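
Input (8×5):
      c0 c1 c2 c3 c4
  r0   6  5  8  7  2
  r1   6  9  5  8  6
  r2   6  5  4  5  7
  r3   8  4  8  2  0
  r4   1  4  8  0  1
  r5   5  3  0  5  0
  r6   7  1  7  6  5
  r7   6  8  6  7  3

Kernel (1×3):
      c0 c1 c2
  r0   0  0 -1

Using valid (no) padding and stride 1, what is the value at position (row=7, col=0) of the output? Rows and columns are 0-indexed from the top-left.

The receptive field on the input at this output position is [6 8 6]. Elementwise product with the kernel and sum: 6·-1.

-6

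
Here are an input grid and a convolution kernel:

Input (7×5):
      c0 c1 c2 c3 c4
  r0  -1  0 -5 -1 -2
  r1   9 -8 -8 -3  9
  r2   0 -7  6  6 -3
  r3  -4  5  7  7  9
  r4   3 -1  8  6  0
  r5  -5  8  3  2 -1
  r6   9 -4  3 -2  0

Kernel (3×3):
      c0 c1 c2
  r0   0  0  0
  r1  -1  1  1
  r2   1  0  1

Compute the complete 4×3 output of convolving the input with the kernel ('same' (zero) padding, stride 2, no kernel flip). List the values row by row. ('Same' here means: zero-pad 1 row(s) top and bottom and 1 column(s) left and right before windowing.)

-9 -17 -4
-2 31 -2
10 25 -4
5 5 2

Output[0,0]: The receptive field on the zero-padded input at this output position is [0 0 0 / 0 -1 0 / 0 9 -8]. Elementwise product with the kernel and sum: 0·-1 + -1·1 + 0·1 + 0·1 + -8·1.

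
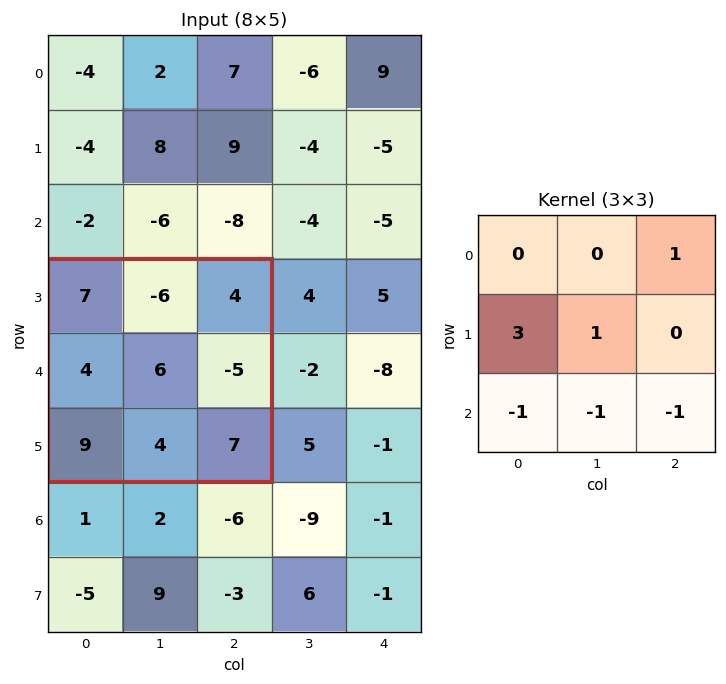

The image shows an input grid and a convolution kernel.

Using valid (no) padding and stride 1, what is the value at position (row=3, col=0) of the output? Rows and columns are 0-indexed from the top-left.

The receptive field on the input at this output position is [7 -6 4 / 4 6 -5 / 9 4 7]. Elementwise product with the kernel and sum: 4·1 + 4·3 + 6·1 + 9·-1 + 4·-1 + 7·-1.

2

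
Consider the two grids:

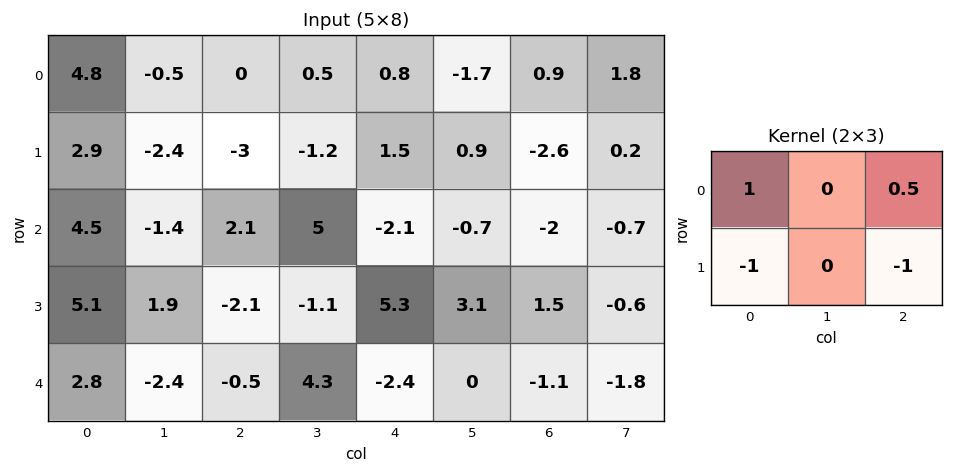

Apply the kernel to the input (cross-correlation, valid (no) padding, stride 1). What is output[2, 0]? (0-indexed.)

The receptive field on the input at this output position is [4.5 -1.4 2.1 / 5.1 1.9 -2.1]. Elementwise product with the kernel and sum: 4.5·1 + 2.1·0.5 + 5.1·-1 + -2.1·-1.

2.55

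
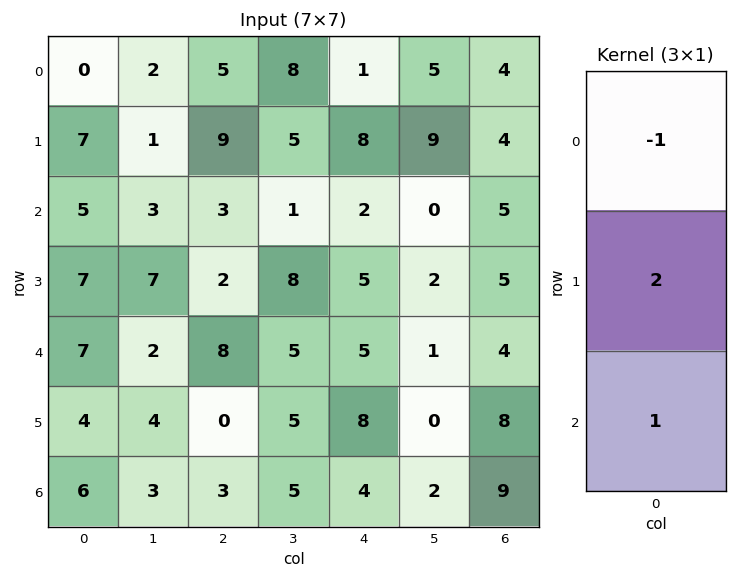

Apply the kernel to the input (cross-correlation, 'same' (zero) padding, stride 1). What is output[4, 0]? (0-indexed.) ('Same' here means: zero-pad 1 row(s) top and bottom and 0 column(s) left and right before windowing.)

11

The receptive field on the zero-padded input at this output position is [7 / 7 / 4]. Elementwise product with the kernel and sum: 7·-1 + 7·2 + 4·1.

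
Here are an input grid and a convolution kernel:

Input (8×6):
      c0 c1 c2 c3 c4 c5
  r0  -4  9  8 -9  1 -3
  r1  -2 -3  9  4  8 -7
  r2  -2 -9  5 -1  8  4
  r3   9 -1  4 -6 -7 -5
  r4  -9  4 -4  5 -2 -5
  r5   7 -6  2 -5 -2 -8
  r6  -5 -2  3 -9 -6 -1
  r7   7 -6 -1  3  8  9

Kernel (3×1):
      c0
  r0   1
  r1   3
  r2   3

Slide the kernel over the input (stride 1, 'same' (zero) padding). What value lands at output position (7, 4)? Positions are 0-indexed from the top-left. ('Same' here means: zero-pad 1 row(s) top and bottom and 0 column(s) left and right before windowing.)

18

The receptive field on the zero-padded input at this output position is [-6 / 8 / 0]. Elementwise product with the kernel and sum: -6·1 + 8·3 + 0·3.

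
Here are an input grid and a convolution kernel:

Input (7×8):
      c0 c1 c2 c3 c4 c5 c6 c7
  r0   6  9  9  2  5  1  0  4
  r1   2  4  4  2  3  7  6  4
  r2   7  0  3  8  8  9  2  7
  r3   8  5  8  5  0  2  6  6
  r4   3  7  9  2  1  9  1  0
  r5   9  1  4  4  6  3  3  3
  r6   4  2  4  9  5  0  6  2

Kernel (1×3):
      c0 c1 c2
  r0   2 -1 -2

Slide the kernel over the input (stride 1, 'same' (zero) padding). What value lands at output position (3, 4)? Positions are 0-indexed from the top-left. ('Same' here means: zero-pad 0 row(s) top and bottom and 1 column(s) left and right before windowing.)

The receptive field on the zero-padded input at this output position is [5 0 2]. Elementwise product with the kernel and sum: 5·2 + 0·-1 + 2·-2.

6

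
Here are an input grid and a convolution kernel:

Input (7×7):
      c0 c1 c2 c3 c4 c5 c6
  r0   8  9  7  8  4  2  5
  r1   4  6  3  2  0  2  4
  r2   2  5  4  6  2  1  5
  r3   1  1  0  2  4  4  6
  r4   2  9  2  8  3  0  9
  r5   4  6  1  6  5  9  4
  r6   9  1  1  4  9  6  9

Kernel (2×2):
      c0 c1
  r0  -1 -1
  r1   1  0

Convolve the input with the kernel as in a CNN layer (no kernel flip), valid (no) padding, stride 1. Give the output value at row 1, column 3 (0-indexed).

The receptive field on the input at this output position is [2 0 / 6 2]. Elementwise product with the kernel and sum: 2·-1 + 0·-1 + 6·1.

4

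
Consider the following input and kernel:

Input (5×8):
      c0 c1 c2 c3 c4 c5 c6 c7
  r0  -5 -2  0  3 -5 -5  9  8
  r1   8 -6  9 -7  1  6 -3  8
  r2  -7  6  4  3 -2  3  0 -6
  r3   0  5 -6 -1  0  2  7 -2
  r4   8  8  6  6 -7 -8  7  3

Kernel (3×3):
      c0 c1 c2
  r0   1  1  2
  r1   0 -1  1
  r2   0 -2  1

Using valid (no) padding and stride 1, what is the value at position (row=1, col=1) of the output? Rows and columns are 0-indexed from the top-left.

The receptive field on the input at this output position is [-6 9 -7 / 6 4 3 / 5 -6 -1]. Elementwise product with the kernel and sum: -6·1 + 9·1 + -7·2 + 4·-1 + 3·1 + -6·-2 + -1·1.

-1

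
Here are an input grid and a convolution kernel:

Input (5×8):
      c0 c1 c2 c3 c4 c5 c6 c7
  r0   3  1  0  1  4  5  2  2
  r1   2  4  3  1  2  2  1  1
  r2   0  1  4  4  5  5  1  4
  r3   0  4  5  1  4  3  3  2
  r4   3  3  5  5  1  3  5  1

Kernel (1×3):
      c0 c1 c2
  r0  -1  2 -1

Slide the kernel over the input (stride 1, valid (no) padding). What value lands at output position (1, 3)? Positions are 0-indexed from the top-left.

1

The receptive field on the input at this output position is [1 2 2]. Elementwise product with the kernel and sum: 1·-1 + 2·2 + 2·-1.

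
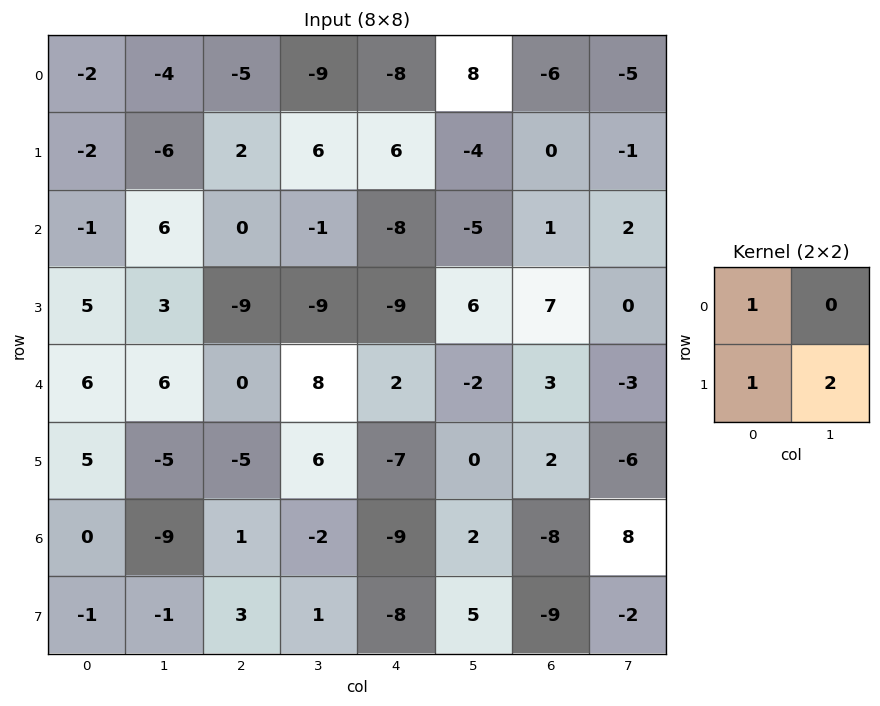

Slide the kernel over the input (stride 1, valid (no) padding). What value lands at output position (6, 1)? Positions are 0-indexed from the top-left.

The receptive field on the input at this output position is [-9 1 / -1 3]. Elementwise product with the kernel and sum: -9·1 + -1·1 + 3·2.

-4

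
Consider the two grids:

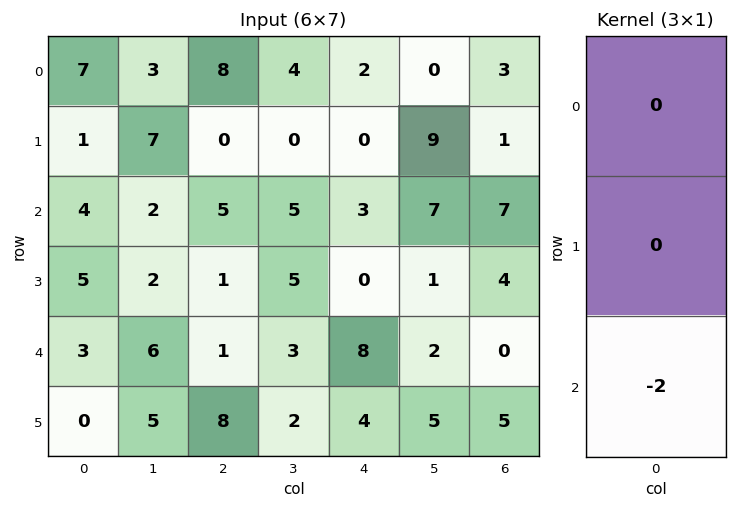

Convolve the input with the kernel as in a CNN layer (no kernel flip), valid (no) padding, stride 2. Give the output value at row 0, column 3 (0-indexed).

-14

The receptive field on the input at this output position is [3 / 1 / 7]. Elementwise product with the kernel and sum: 7·-2.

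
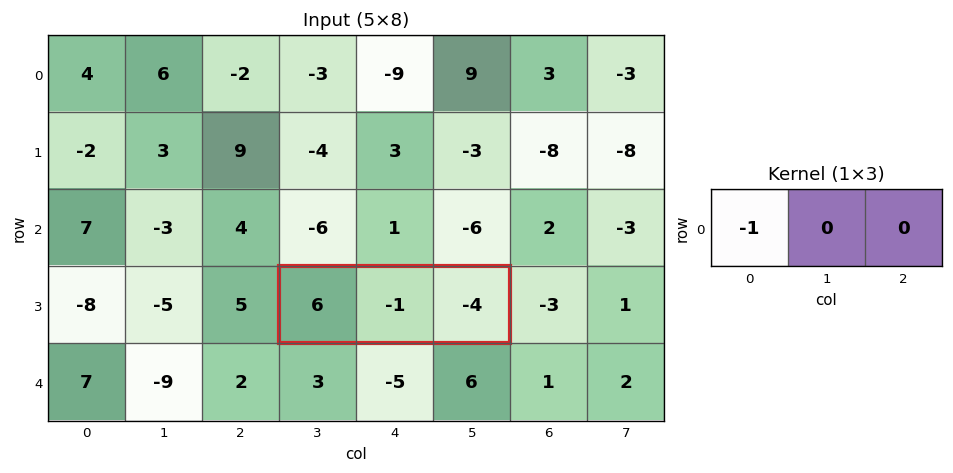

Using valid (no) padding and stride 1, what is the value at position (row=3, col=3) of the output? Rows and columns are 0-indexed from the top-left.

The receptive field on the input at this output position is [6 -1 -4]. Elementwise product with the kernel and sum: 6·-1.

-6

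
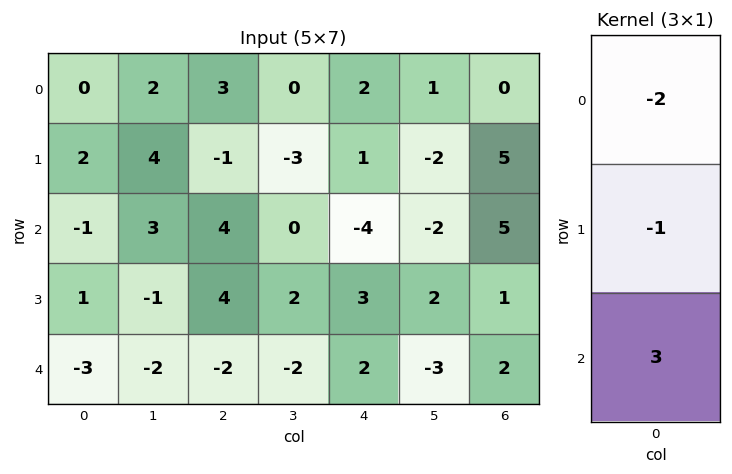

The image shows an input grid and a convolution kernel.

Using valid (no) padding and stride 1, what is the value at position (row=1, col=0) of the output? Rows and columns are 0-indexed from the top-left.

The receptive field on the input at this output position is [2 / -1 / 1]. Elementwise product with the kernel and sum: 2·-2 + -1·-1 + 1·3.

0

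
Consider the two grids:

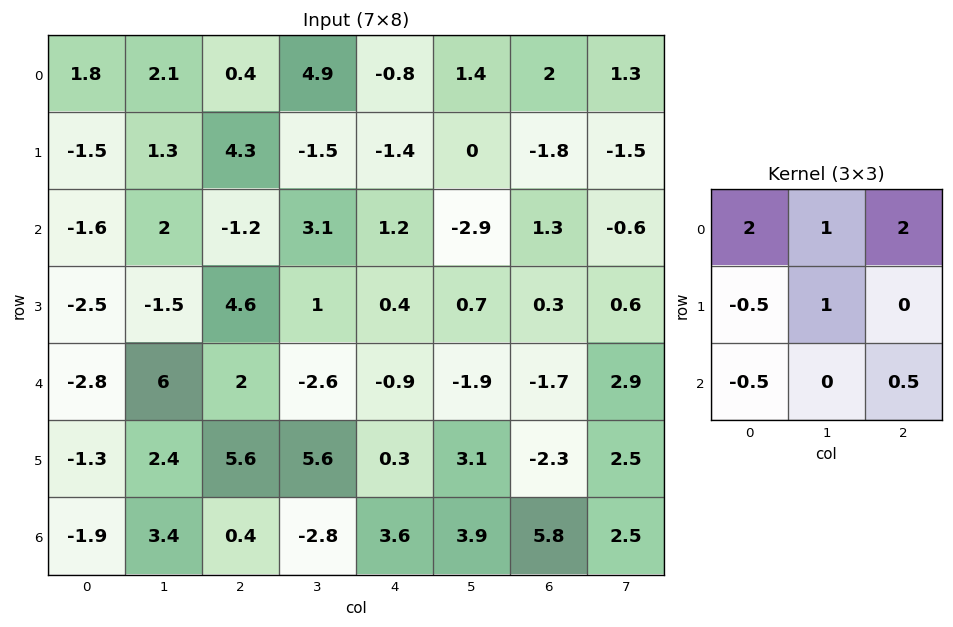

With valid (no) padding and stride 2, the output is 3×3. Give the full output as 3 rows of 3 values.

8.75 1.65 4.55
-1.45 0.35 2.2
8.6 4 -3.05

Output[0,0]: The receptive field on the input at this output position is [1.8 2.1 0.4 / -1.5 1.3 4.3 / -1.6 2 -1.2]. Elementwise product with the kernel and sum: 1.8·2 + 2.1·1 + 0.4·2 + -1.5·-0.5 + 1.3·1 + -1.6·-0.5 + -1.2·0.5.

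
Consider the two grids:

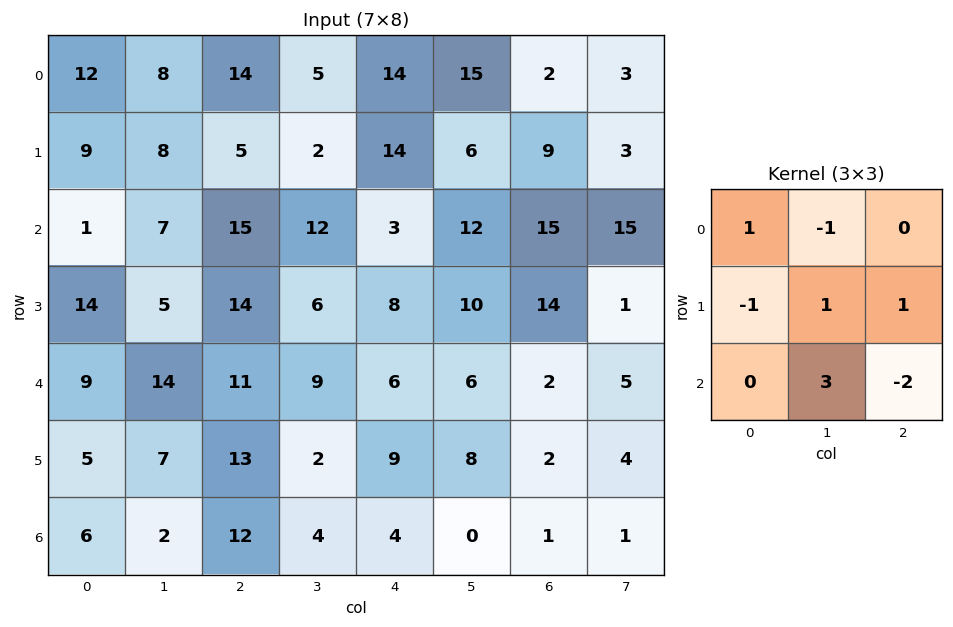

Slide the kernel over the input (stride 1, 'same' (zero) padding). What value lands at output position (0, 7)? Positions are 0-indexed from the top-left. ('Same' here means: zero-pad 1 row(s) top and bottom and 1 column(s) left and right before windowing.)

The receptive field on the zero-padded input at this output position is [0 0 0 / 2 3 0 / 9 3 0]. Elementwise product with the kernel and sum: 0·1 + 0·-1 + 2·-1 + 3·1 + 0·1 + 3·3 + 0·-2.

10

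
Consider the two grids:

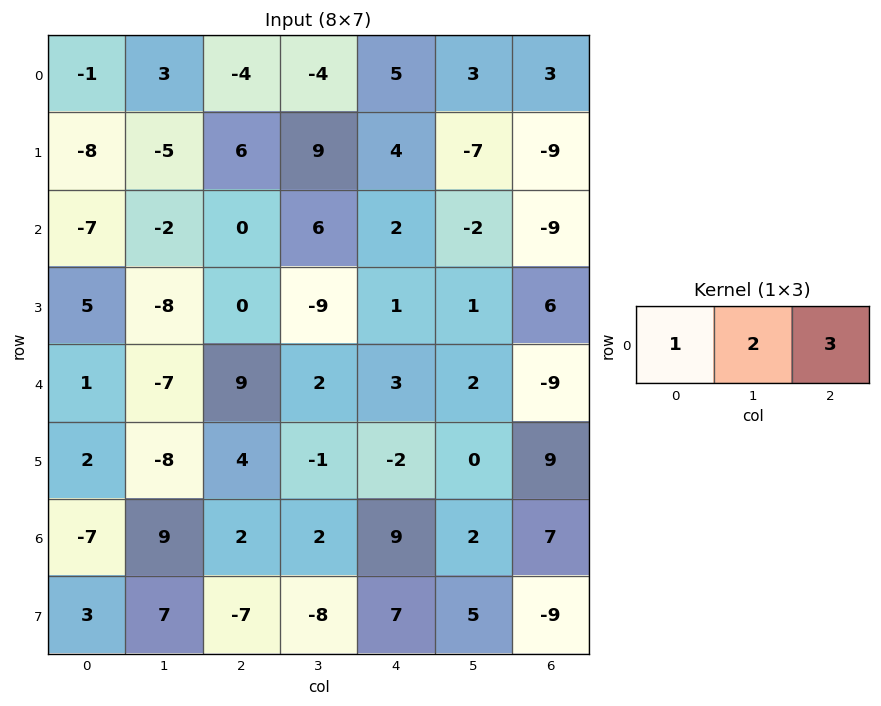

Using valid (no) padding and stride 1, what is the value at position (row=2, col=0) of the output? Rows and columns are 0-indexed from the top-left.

-11

The receptive field on the input at this output position is [-7 -2 0]. Elementwise product with the kernel and sum: -7·1 + -2·2 + 0·3.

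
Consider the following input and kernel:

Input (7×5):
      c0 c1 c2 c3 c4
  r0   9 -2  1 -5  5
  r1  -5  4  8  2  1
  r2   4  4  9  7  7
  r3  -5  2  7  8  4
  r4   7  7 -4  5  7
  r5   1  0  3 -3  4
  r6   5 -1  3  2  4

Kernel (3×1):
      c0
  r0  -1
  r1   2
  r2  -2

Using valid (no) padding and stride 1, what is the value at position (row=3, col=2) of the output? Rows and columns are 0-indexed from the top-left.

-21

The receptive field on the input at this output position is [7 / -4 / 3]. Elementwise product with the kernel and sum: 7·-1 + -4·2 + 3·-2.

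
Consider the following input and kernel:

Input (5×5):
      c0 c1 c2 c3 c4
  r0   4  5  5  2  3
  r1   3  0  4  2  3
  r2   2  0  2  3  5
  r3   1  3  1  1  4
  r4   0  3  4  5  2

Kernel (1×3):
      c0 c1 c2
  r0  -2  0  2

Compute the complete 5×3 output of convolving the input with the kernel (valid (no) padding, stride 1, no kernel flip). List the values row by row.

2 -6 -4
2 4 -2
0 6 6
0 -4 6
8 4 -4

Output[0,0]: The receptive field on the input at this output position is [4 5 5]. Elementwise product with the kernel and sum: 4·-2 + 5·2.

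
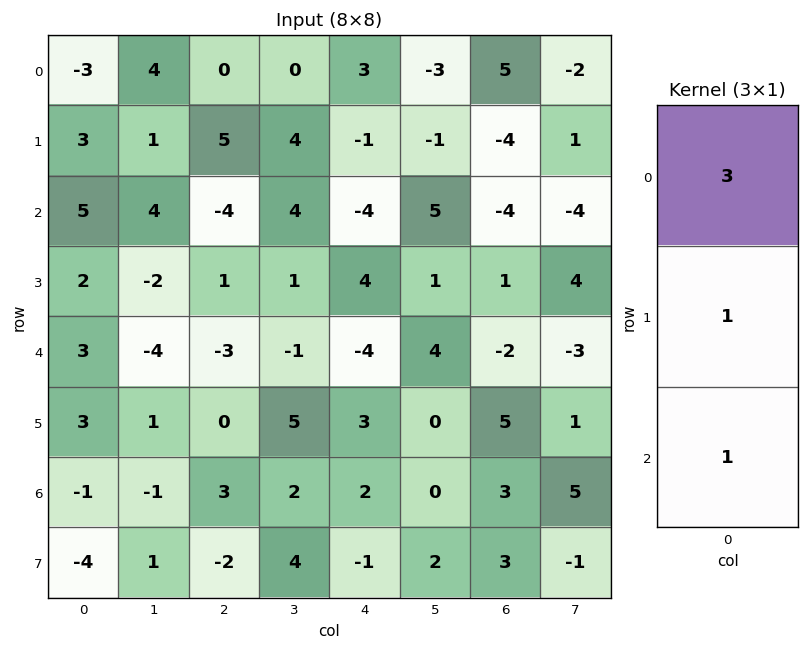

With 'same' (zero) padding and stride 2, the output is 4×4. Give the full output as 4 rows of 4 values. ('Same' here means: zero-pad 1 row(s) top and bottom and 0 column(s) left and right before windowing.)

0 5 2 1
16 12 -3 -15
12 0 11 6
4 1 10 21

Output[0,0]: The receptive field on the zero-padded input at this output position is [0 / -3 / 3]. Elementwise product with the kernel and sum: 0·3 + -3·1 + 3·1.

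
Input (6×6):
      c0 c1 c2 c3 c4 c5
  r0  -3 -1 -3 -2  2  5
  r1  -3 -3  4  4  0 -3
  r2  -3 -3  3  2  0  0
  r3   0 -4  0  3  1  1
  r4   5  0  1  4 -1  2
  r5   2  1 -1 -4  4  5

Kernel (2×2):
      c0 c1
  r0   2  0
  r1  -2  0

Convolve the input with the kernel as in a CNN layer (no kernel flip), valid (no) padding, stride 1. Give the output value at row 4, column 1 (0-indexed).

-2

The receptive field on the input at this output position is [0 1 / 1 -1]. Elementwise product with the kernel and sum: 0·2 + 1·-2.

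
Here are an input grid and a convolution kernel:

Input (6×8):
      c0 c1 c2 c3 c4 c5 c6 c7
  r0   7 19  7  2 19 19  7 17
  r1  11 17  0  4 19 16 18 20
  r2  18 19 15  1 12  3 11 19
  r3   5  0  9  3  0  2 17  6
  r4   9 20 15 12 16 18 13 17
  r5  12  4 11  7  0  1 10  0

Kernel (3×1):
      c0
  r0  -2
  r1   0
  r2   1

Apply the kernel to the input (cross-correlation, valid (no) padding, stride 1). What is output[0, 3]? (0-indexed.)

-3

The receptive field on the input at this output position is [2 / 4 / 1]. Elementwise product with the kernel and sum: 2·-2 + 1·1.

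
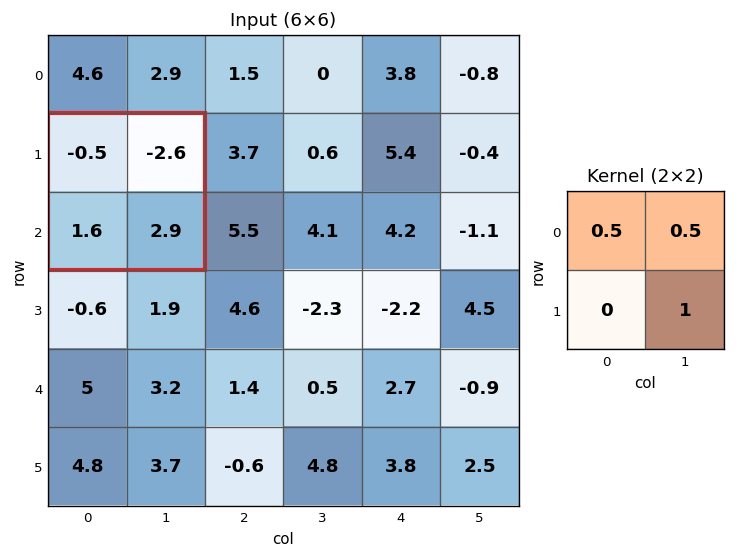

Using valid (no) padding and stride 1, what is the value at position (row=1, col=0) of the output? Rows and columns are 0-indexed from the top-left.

The receptive field on the input at this output position is [-0.5 -2.6 / 1.6 2.9]. Elementwise product with the kernel and sum: -0.5·0.5 + -2.6·0.5 + 2.9·1.

1.35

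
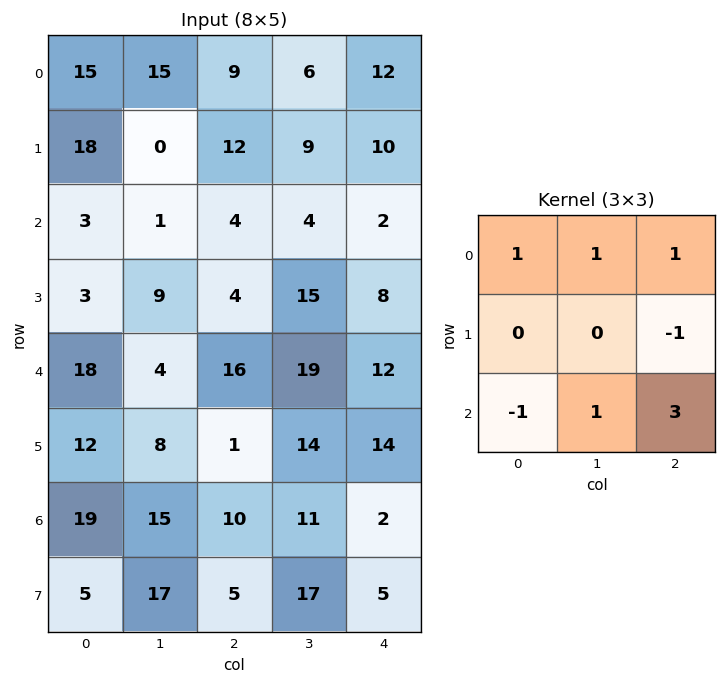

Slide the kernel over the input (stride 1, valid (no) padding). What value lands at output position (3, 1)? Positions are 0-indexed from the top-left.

The receptive field on the input at this output position is [9 4 15 / 4 16 19 / 8 1 14]. Elementwise product with the kernel and sum: 9·1 + 4·1 + 15·1 + 19·-1 + 8·-1 + 1·1 + 14·3.

44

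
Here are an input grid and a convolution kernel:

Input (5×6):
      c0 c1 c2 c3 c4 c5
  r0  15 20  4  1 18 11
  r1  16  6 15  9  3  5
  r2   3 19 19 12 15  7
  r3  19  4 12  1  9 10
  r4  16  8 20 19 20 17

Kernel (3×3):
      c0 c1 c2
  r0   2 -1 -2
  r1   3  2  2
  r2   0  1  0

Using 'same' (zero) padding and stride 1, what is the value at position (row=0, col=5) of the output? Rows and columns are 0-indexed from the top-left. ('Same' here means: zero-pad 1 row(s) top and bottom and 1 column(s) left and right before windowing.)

The receptive field on the zero-padded input at this output position is [0 0 0 / 18 11 0 / 3 5 0]. Elementwise product with the kernel and sum: 0·2 + 0·-1 + 0·-2 + 18·3 + 11·2 + 0·2 + 5·1.

81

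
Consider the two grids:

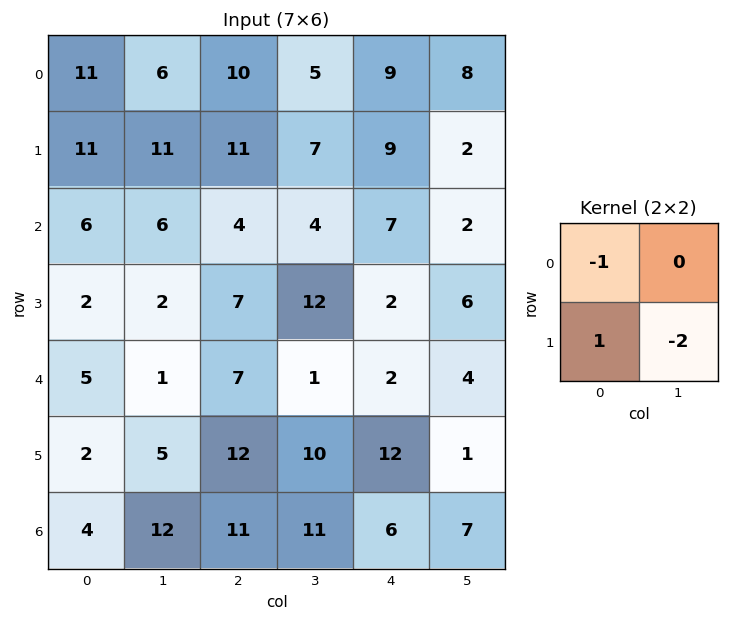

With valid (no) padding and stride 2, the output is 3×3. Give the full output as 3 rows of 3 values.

-22 -13 -4
-8 -21 -17
-13 -15 8

Output[0,0]: The receptive field on the input at this output position is [11 6 / 11 11]. Elementwise product with the kernel and sum: 11·-1 + 11·1 + 11·-2.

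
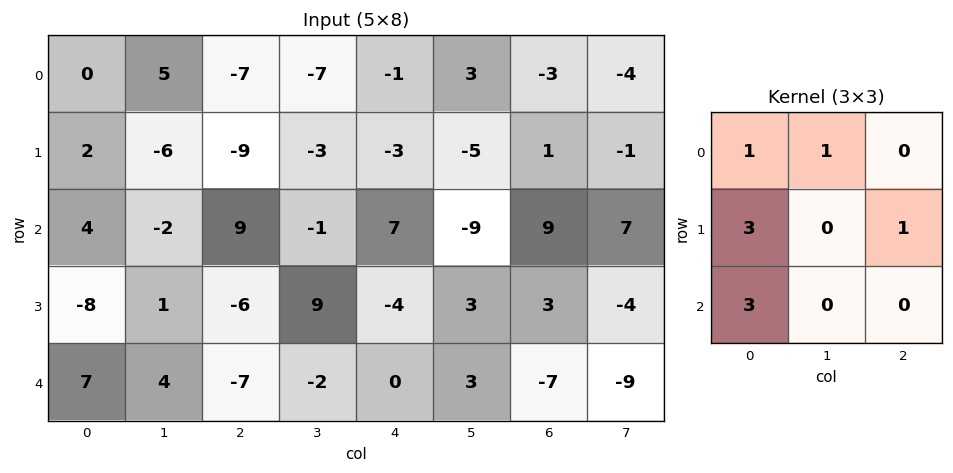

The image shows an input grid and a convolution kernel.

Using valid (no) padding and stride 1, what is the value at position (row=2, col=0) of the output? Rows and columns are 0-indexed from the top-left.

The receptive field on the input at this output position is [4 -2 9 / -8 1 -6 / 7 4 -7]. Elementwise product with the kernel and sum: 4·1 + -2·1 + -8·3 + -6·1 + 7·3.

-7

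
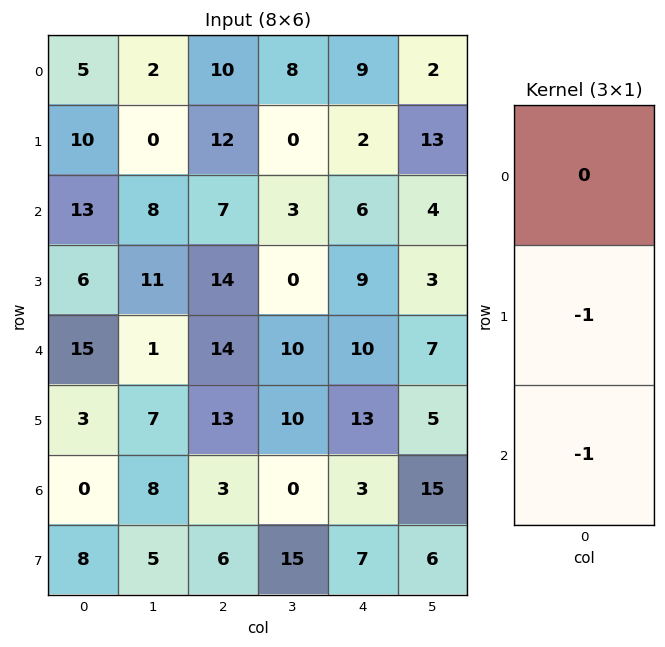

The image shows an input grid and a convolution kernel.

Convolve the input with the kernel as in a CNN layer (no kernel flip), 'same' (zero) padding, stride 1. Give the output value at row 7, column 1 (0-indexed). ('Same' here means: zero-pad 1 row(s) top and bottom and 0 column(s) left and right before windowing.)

-5

The receptive field on the zero-padded input at this output position is [8 / 5 / 0]. Elementwise product with the kernel and sum: 5·-1 + 0·-1.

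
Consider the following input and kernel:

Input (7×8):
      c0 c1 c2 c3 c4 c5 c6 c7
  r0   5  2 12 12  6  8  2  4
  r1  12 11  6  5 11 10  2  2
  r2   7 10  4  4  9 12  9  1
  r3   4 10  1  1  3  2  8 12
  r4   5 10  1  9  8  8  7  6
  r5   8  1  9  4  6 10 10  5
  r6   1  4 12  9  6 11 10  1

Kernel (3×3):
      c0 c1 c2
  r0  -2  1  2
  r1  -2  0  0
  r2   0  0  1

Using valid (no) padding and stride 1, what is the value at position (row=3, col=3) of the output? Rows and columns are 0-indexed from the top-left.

The receptive field on the input at this output position is [1 3 2 / 9 8 8 / 4 6 10]. Elementwise product with the kernel and sum: 1·-2 + 3·1 + 2·2 + 9·-2 + 10·1.

-3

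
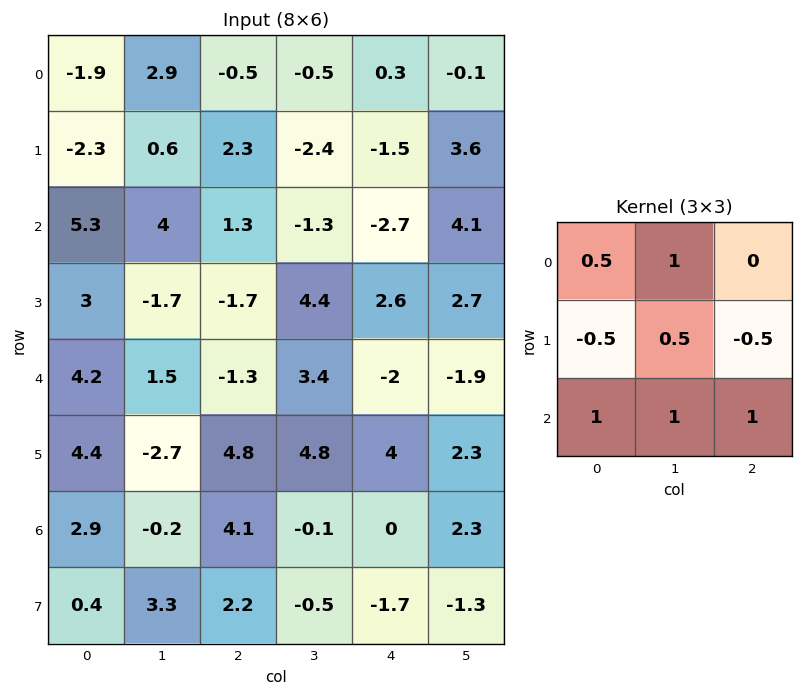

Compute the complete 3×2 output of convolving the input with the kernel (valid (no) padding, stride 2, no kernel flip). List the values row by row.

12.85 -5.05
9.55 1.2
4.45 4.75

Output[0,0]: The receptive field on the input at this output position is [-1.9 2.9 -0.5 / -2.3 0.6 2.3 / 5.3 4 1.3]. Elementwise product with the kernel and sum: -1.9·0.5 + 2.9·1 + -2.3·-0.5 + 0.6·0.5 + 2.3·-0.5 + 5.3·1 + 4·1 + 1.3·1.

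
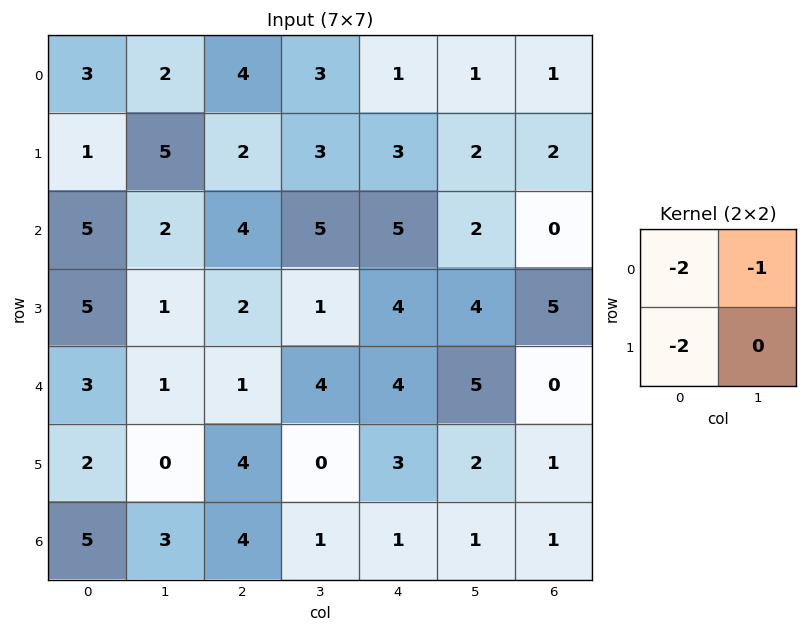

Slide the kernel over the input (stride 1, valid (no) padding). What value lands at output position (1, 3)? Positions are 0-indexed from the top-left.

The receptive field on the input at this output position is [3 3 / 5 5]. Elementwise product with the kernel and sum: 3·-2 + 3·-1 + 5·-2.

-19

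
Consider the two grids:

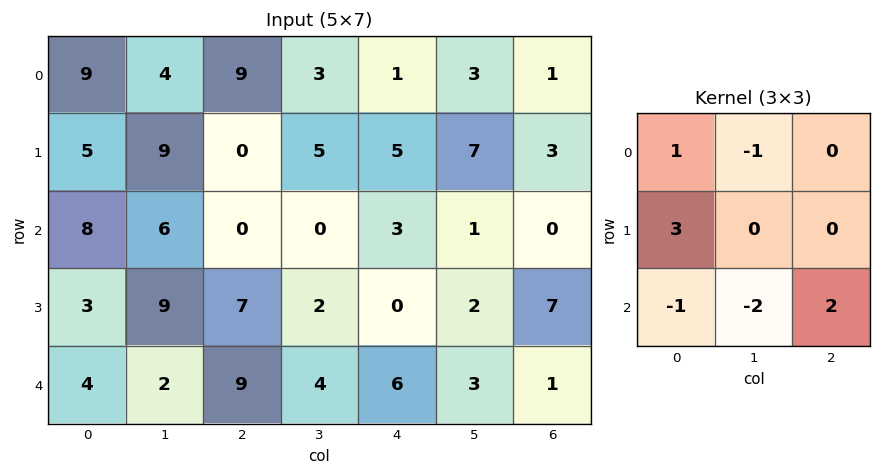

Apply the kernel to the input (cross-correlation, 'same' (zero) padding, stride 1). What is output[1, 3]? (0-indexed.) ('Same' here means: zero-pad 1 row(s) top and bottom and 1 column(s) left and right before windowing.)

12

The receptive field on the zero-padded input at this output position is [9 3 1 / 0 5 5 / 0 0 3]. Elementwise product with the kernel and sum: 9·1 + 3·-1 + 0·3 + 0·-1 + 0·-2 + 3·2.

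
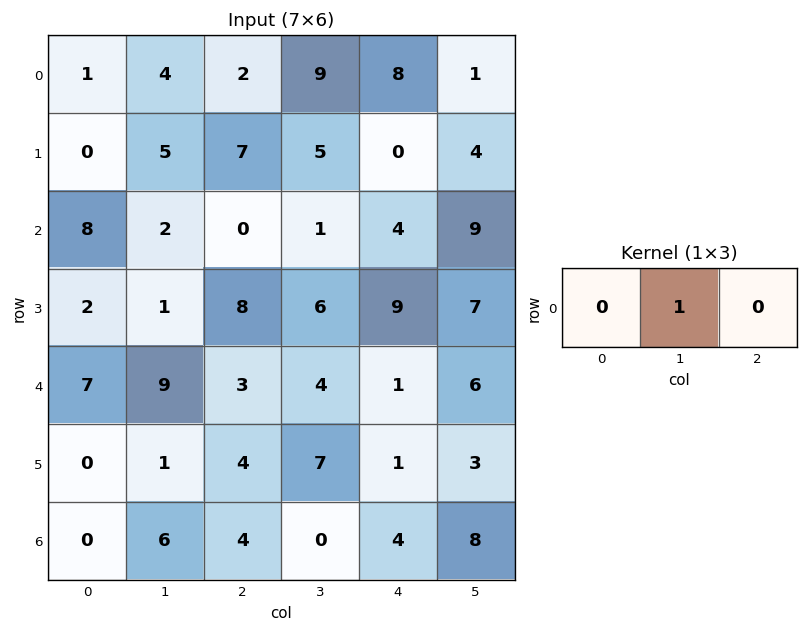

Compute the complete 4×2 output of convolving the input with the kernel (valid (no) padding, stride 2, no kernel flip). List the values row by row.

4 9
2 1
9 4
6 0

Output[0,0]: The receptive field on the input at this output position is [1 4 2]. Elementwise product with the kernel and sum: 4·1.
Output[0,1]: The receptive field on the input at this output position is [2 9 8]. Elementwise product with the kernel and sum: 9·1.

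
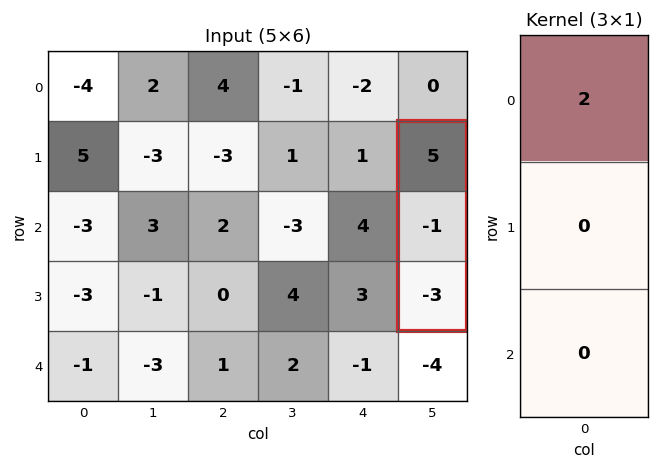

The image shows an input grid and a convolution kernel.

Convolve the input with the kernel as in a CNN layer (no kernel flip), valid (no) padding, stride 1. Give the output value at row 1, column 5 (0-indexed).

10

The receptive field on the input at this output position is [5 / -1 / -3]. Elementwise product with the kernel and sum: 5·2.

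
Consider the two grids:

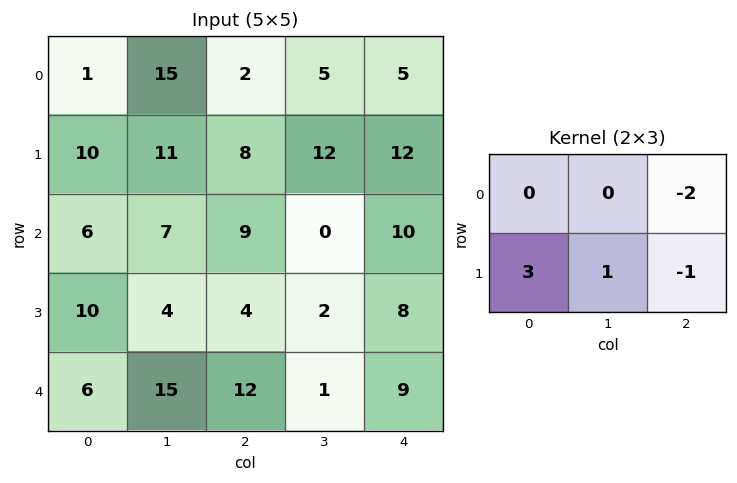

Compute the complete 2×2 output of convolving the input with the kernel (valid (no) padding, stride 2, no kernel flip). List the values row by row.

29 14
12 -14

Output[0,0]: The receptive field on the input at this output position is [1 15 2 / 10 11 8]. Elementwise product with the kernel and sum: 2·-2 + 10·3 + 11·1 + 8·-1.
Output[0,1]: The receptive field on the input at this output position is [2 5 5 / 8 12 12]. Elementwise product with the kernel and sum: 5·-2 + 8·3 + 12·1 + 12·-1.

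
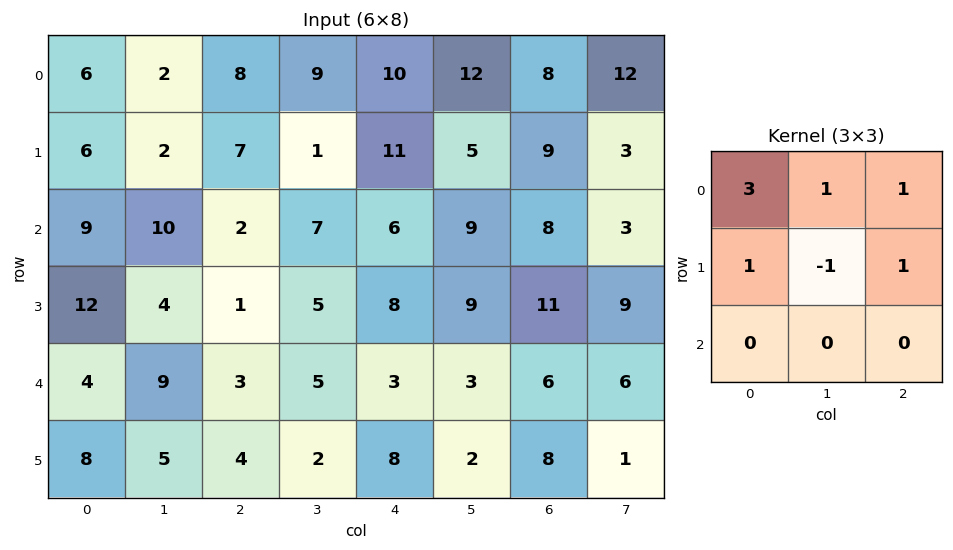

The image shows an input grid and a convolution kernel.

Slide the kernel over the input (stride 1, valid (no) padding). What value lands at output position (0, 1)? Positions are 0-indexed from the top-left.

19

The receptive field on the input at this output position is [2 8 9 / 2 7 1 / 10 2 7]. Elementwise product with the kernel and sum: 2·3 + 8·1 + 9·1 + 2·1 + 7·-1 + 1·1.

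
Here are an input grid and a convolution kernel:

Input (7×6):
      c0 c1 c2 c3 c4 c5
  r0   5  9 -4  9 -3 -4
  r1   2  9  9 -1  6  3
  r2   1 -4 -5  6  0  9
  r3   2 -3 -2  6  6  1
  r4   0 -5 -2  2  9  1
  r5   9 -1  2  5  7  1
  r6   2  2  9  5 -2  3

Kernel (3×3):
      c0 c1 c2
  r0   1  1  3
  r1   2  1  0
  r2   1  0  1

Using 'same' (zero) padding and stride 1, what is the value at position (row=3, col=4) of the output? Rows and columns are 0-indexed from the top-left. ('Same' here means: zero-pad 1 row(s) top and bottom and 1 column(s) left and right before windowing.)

54

The receptive field on the zero-padded input at this output position is [6 0 9 / 6 6 1 / 2 9 1]. Elementwise product with the kernel and sum: 6·1 + 0·1 + 9·3 + 6·2 + 6·1 + 2·1 + 1·1.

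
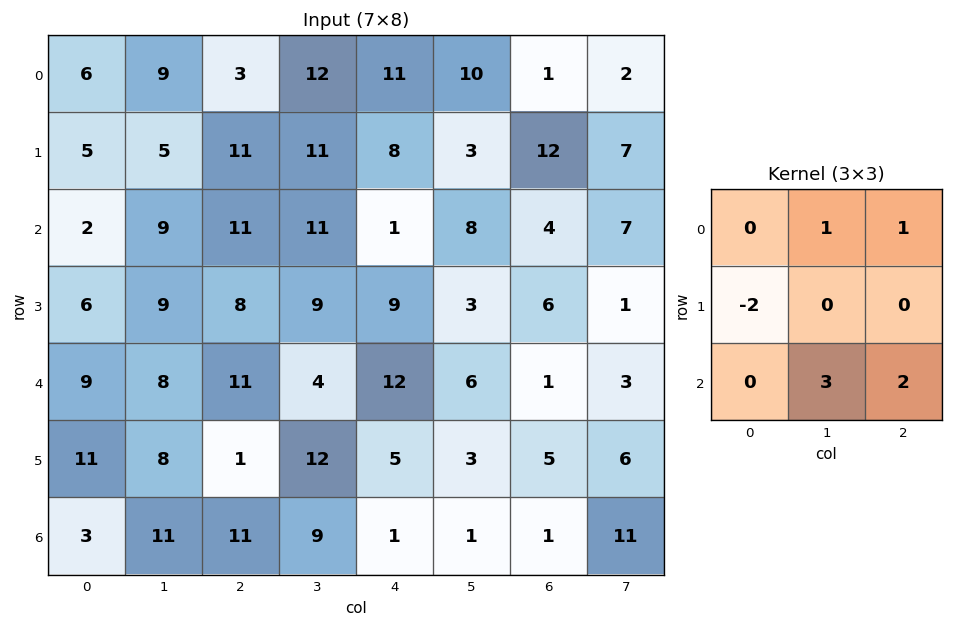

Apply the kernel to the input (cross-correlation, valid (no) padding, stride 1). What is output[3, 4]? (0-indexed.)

The receptive field on the input at this output position is [9 3 6 / 12 6 1 / 5 3 5]. Elementwise product with the kernel and sum: 3·1 + 6·1 + 12·-2 + 3·3 + 5·2.

4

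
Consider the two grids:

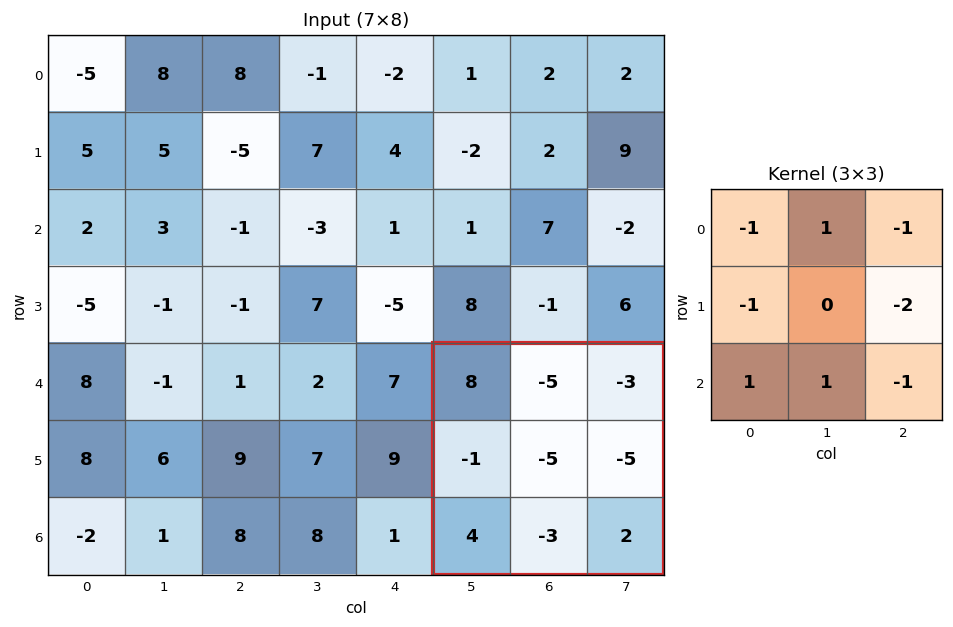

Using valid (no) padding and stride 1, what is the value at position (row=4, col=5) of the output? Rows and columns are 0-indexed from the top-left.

The receptive field on the input at this output position is [8 -5 -3 / -1 -5 -5 / 4 -3 2]. Elementwise product with the kernel and sum: 8·-1 + -5·1 + -3·-1 + -1·-1 + -5·-2 + 4·1 + -3·1 + 2·-1.

0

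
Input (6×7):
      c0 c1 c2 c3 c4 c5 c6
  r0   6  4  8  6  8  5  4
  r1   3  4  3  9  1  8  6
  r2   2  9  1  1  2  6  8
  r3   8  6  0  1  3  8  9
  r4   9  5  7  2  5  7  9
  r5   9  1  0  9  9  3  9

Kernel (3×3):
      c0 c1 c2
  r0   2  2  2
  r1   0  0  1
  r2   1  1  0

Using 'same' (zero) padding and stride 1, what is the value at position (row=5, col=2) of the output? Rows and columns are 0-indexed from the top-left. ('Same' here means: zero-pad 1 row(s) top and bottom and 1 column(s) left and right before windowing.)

The receptive field on the zero-padded input at this output position is [5 7 2 / 1 0 9 / 0 0 0]. Elementwise product with the kernel and sum: 5·2 + 7·2 + 2·2 + 9·1 + 0·1 + 0·1.

37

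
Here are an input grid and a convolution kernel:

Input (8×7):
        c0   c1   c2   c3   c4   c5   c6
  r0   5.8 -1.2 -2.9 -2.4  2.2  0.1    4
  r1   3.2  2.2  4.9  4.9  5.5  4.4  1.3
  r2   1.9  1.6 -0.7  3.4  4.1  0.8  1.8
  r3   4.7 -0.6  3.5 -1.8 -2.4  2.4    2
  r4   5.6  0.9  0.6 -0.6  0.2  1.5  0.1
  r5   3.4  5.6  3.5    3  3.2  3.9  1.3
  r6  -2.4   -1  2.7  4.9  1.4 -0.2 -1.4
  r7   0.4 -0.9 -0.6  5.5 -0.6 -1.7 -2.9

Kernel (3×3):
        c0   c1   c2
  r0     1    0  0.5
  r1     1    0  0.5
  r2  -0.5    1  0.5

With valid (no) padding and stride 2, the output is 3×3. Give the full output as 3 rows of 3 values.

10.3 11.65 10
6.4 2.85 5.05
12.6 10.05 2.5

Output[0,0]: The receptive field on the input at this output position is [5.8 -1.2 -2.9 / 3.2 2.2 4.9 / 1.9 1.6 -0.7]. Elementwise product with the kernel and sum: 5.8·1 + -2.9·0.5 + 3.2·1 + 4.9·0.5 + 1.9·-0.5 + 1.6·1 + -0.7·0.5.
Output[0,1]: The receptive field on the input at this output position is [-2.9 -2.4 2.2 / 4.9 4.9 5.5 / -0.7 3.4 4.1]. Elementwise product with the kernel and sum: -2.9·1 + 2.2·0.5 + 4.9·1 + 5.5·0.5 + -0.7·-0.5 + 3.4·1 + 4.1·0.5.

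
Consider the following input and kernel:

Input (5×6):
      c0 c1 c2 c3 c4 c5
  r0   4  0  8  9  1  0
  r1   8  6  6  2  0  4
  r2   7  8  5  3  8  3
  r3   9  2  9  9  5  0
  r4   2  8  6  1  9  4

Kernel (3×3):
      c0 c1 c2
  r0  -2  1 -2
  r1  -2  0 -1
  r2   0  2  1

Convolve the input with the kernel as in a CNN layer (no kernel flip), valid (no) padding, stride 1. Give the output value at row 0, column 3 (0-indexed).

The receptive field on the input at this output position is [9 1 0 / 2 0 4 / 3 8 3]. Elementwise product with the kernel and sum: 9·-2 + 1·1 + 0·-2 + 2·-2 + 4·-1 + 8·2 + 3·1.

-6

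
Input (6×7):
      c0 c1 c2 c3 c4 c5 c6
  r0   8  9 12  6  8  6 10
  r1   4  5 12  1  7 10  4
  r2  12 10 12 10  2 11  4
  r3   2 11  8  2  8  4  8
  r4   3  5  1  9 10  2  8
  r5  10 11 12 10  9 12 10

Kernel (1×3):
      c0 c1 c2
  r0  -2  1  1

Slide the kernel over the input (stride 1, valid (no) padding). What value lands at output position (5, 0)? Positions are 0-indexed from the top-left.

3

The receptive field on the input at this output position is [10 11 12]. Elementwise product with the kernel and sum: 10·-2 + 11·1 + 12·1.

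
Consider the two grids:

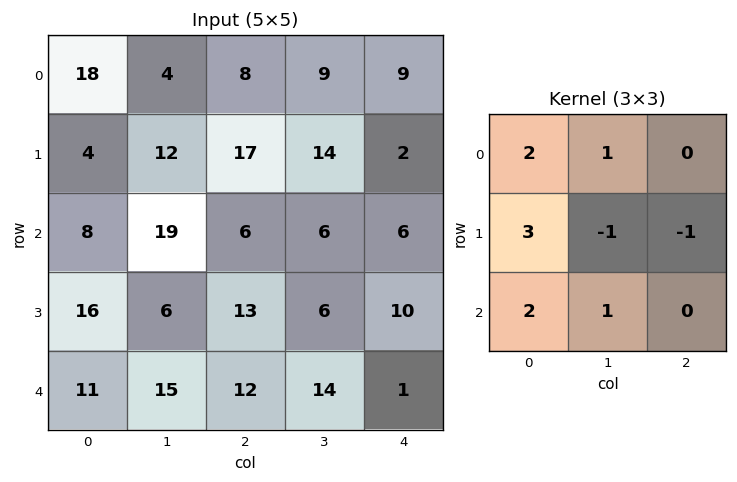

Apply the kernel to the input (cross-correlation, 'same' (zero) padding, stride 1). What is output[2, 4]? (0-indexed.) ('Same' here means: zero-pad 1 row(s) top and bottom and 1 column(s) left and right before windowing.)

The receptive field on the zero-padded input at this output position is [14 2 0 / 6 6 0 / 6 10 0]. Elementwise product with the kernel and sum: 14·2 + 2·1 + 6·3 + 6·-1 + 0·-1 + 6·2 + 10·1.

64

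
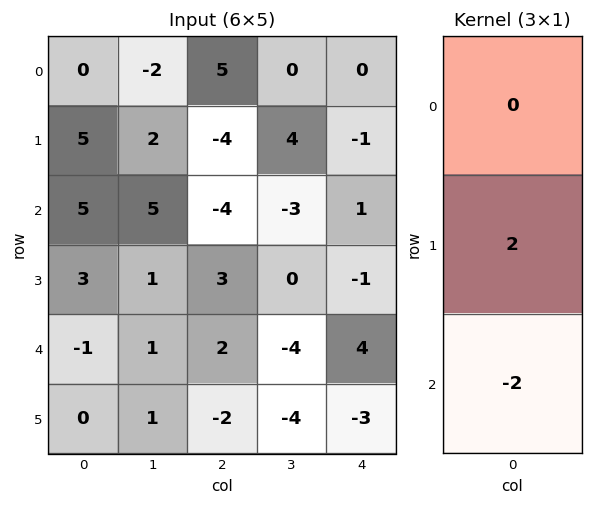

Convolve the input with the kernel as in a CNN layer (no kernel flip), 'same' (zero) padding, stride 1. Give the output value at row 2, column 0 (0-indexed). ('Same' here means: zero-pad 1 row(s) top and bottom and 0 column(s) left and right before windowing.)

The receptive field on the zero-padded input at this output position is [5 / 5 / 3]. Elementwise product with the kernel and sum: 5·2 + 3·-2.

4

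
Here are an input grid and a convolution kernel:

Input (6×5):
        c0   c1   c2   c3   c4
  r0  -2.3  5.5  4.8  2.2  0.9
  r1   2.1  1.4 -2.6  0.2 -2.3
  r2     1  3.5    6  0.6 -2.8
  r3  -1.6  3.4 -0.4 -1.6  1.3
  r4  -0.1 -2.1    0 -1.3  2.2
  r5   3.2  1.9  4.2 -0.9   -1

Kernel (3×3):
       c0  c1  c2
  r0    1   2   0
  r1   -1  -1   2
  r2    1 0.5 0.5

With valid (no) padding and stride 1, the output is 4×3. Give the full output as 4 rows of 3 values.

5.75 23.5 11.9
12.3 -9.7 -14.95
4.25 6.55 12.25
13.65 5.65 5.35

Output[0,0]: The receptive field on the input at this output position is [-2.3 5.5 4.8 / 2.1 1.4 -2.6 / 1 3.5 6]. Elementwise product with the kernel and sum: -2.3·1 + 5.5·2 + 2.1·-1 + 1.4·-1 + -2.6·2 + 1·1 + 3.5·0.5 + 6·0.5.
Output[0,1]: The receptive field on the input at this output position is [5.5 4.8 2.2 / 1.4 -2.6 0.2 / 3.5 6 0.6]. Elementwise product with the kernel and sum: 5.5·1 + 4.8·2 + 1.4·-1 + -2.6·-1 + 0.2·2 + 3.5·1 + 6·0.5 + 0.6·0.5.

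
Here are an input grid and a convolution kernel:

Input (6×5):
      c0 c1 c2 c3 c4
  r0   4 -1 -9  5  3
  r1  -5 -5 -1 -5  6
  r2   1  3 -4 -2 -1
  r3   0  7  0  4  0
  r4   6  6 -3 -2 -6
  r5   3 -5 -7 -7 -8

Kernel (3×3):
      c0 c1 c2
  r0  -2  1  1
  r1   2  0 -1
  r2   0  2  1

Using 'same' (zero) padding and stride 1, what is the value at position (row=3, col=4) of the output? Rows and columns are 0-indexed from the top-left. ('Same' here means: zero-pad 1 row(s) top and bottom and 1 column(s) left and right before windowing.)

The receptive field on the zero-padded input at this output position is [-2 -1 0 / 4 0 0 / -2 -6 0]. Elementwise product with the kernel and sum: -2·-2 + -1·1 + 0·1 + 4·2 + 0·-1 + -6·2 + 0·1.

-1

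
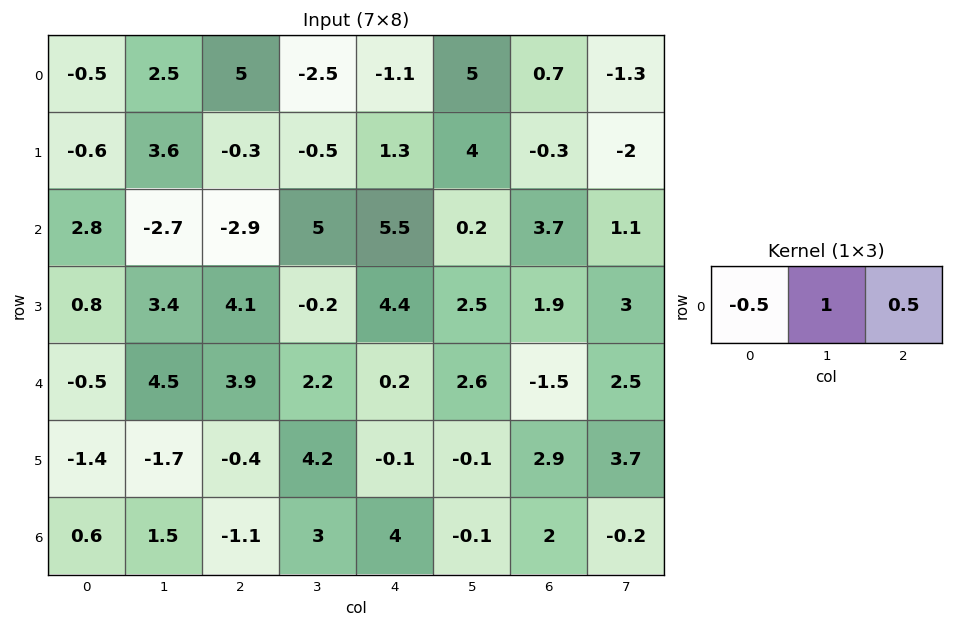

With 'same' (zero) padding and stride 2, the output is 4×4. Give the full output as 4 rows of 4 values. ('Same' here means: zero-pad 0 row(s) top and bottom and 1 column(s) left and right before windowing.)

Output[0,0]: The receptive field on the zero-padded input at this output position is [0 -0.5 2.5]. Elementwise product with the kernel and sum: 0·-0.5 + -0.5·1 + 2.5·0.5.

0.75 2.5 2.65 -2.45
1.45 0.95 3.1 4.15
1.75 2.75 0.4 -1.55
1.35 -0.35 2.45 1.95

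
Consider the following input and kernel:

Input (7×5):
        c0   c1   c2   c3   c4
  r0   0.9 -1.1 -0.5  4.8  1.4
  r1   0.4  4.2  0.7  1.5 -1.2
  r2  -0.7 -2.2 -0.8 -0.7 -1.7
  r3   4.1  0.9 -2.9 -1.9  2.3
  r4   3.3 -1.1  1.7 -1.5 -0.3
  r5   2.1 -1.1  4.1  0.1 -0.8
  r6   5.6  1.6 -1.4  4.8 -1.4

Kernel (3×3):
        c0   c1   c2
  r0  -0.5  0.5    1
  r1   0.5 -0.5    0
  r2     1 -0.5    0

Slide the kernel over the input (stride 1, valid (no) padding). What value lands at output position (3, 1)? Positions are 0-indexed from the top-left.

-8.35

The receptive field on the input at this output position is [0.9 -2.9 -1.9 / -1.1 1.7 -1.5 / -1.1 4.1 0.1]. Elementwise product with the kernel and sum: 0.9·-0.5 + -2.9·0.5 + -1.9·1 + -1.1·0.5 + 1.7·-0.5 + -1.1·1 + 4.1·-0.5.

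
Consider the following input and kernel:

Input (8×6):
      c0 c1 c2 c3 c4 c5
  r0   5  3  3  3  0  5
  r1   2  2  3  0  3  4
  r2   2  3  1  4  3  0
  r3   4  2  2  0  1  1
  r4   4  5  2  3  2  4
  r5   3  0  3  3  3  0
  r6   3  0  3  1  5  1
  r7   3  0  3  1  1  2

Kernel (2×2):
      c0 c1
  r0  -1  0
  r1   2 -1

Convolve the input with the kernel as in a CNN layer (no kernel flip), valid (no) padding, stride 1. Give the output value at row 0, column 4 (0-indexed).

The receptive field on the input at this output position is [0 5 / 3 4]. Elementwise product with the kernel and sum: 0·-1 + 3·2 + 4·-1.

2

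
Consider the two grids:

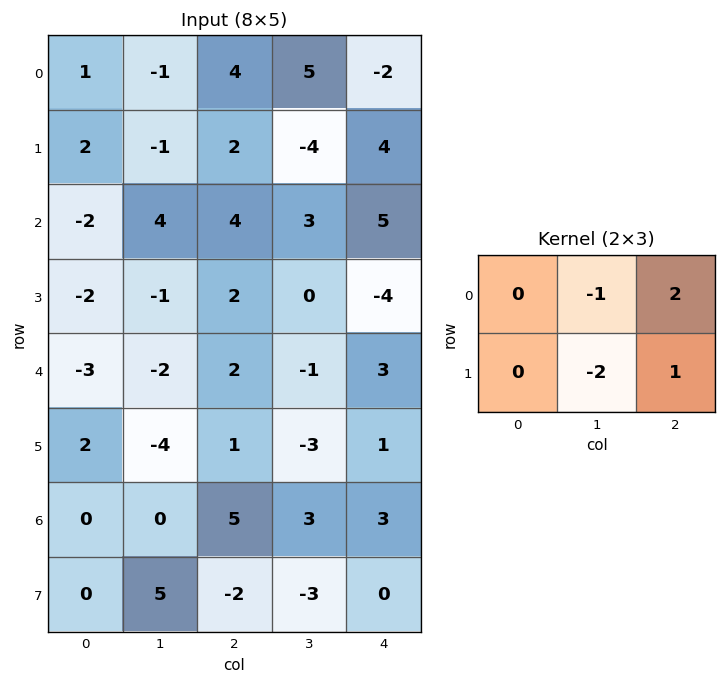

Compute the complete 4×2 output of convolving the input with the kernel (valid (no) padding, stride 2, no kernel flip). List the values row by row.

Output[0,0]: The receptive field on the input at this output position is [1 -1 4 / 2 -1 2]. Elementwise product with the kernel and sum: -1·-1 + 4·2 + -1·-2 + 2·1.
Output[0,1]: The receptive field on the input at this output position is [4 5 -2 / 2 -4 4]. Elementwise product with the kernel and sum: 5·-1 + -2·2 + -4·-2 + 4·1.

13 3
8 3
15 14
-2 9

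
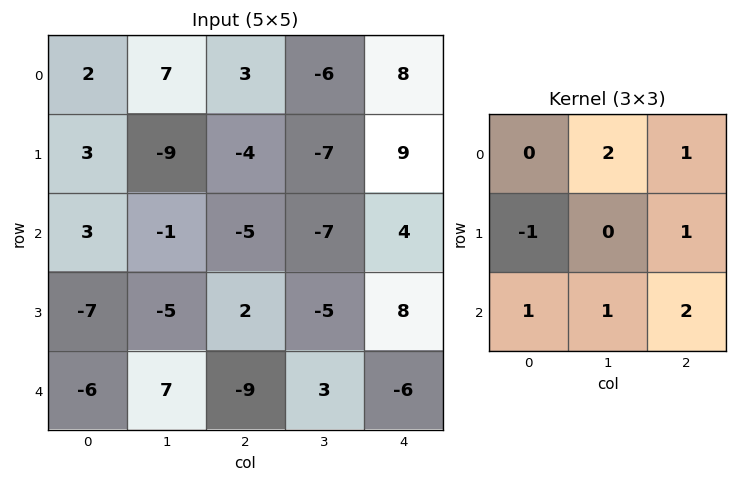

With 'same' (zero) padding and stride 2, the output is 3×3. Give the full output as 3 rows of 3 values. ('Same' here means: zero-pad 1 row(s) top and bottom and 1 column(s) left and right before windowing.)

Output[0,0]: The receptive field on the zero-padded input at this output position is [0 0 0 / 0 2 7 / 0 3 -9]. Elementwise product with the kernel and sum: 0·2 + 0·1 + 0·-1 + 7·1 + 0·1 + 3·1 + -9·2.

-8 -40 8
-21 -34 28
-12 -5 13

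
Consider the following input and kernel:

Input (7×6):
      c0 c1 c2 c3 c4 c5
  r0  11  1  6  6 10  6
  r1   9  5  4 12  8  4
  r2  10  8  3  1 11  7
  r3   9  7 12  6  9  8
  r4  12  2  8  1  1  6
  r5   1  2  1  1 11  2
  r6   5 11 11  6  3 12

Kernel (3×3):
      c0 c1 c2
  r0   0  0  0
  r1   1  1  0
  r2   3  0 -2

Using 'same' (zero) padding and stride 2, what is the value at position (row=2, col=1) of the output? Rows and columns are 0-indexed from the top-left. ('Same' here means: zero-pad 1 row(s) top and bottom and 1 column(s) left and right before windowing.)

14

The receptive field on the zero-padded input at this output position is [7 12 6 / 2 8 1 / 2 1 1]. Elementwise product with the kernel and sum: 2·1 + 8·1 + 2·3 + 1·-2.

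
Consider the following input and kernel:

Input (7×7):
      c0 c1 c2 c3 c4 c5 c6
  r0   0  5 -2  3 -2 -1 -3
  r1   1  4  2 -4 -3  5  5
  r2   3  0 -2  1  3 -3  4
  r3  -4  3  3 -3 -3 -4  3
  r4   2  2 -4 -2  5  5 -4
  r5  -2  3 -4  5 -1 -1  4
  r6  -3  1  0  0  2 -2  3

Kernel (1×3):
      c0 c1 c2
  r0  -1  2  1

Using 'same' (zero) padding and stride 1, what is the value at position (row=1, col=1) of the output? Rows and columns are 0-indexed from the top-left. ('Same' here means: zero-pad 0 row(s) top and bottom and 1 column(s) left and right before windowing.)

9

The receptive field on the zero-padded input at this output position is [1 4 2]. Elementwise product with the kernel and sum: 1·-1 + 4·2 + 2·1.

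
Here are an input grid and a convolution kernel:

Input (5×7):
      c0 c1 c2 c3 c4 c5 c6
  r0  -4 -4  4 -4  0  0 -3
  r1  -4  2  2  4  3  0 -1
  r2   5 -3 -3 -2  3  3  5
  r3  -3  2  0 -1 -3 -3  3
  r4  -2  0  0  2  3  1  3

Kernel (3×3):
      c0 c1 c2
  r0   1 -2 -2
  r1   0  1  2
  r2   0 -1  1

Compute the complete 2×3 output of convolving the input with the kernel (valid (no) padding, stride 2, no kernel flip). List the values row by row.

Output[0,0]: The receptive field on the input at this output position is [-4 -4 4 / -4 2 2 / 5 -3 -3]. Elementwise product with the kernel and sum: -4·1 + -4·-2 + 4·-2 + 2·1 + 2·2 + -3·-1 + -3·1.

2 27 6
19 -11 -8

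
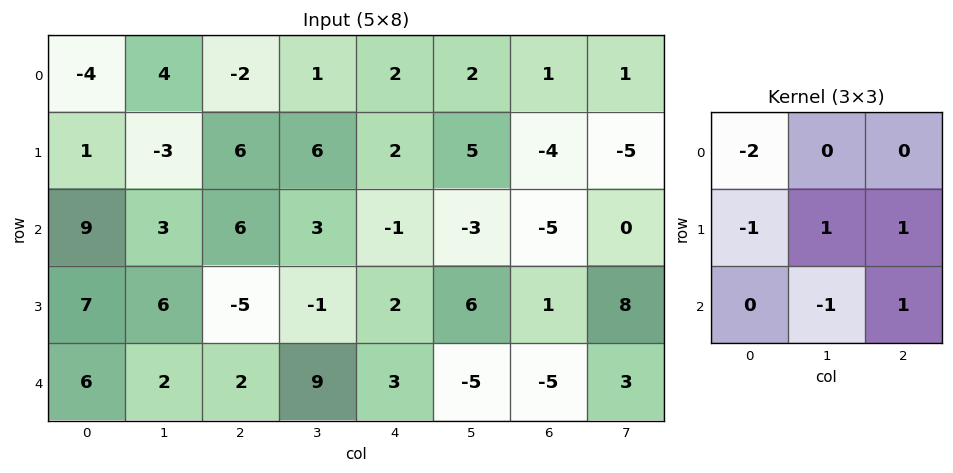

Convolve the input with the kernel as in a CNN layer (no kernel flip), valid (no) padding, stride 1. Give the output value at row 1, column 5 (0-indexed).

The receptive field on the input at this output position is [5 -4 -5 / -3 -5 0 / 6 1 8]. Elementwise product with the kernel and sum: 5·-2 + -3·-1 + -5·1 + 0·1 + 1·-1 + 8·1.

-5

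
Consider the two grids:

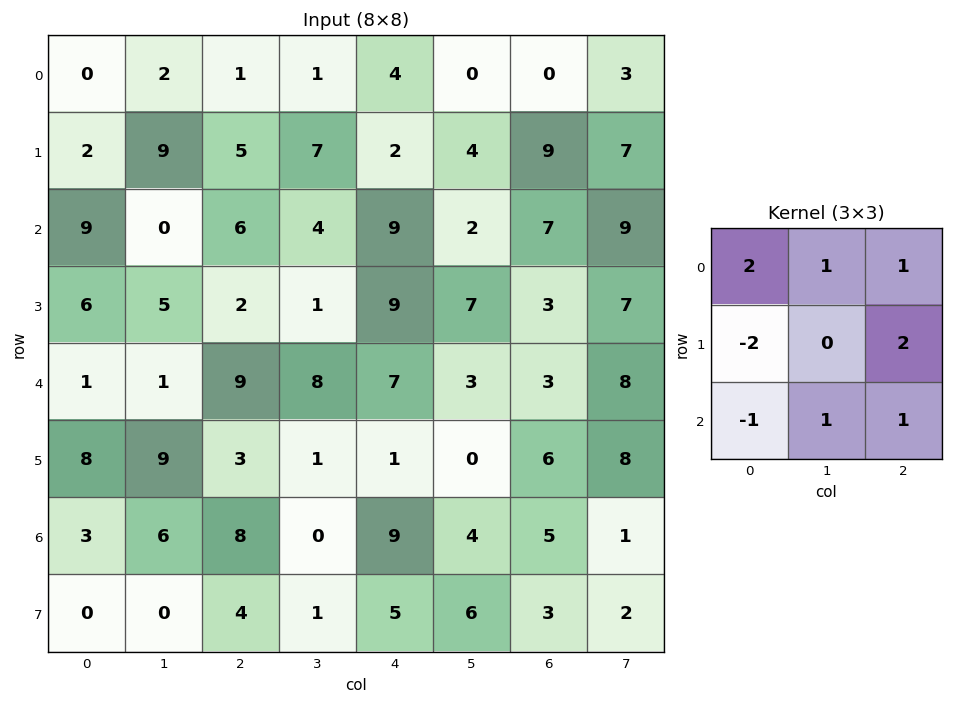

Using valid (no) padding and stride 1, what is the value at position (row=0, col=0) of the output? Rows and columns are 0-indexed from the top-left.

The receptive field on the input at this output position is [0 2 1 / 2 9 5 / 9 0 6]. Elementwise product with the kernel and sum: 0·2 + 2·1 + 1·1 + 2·-2 + 5·2 + 9·-1 + 0·1 + 6·1.

6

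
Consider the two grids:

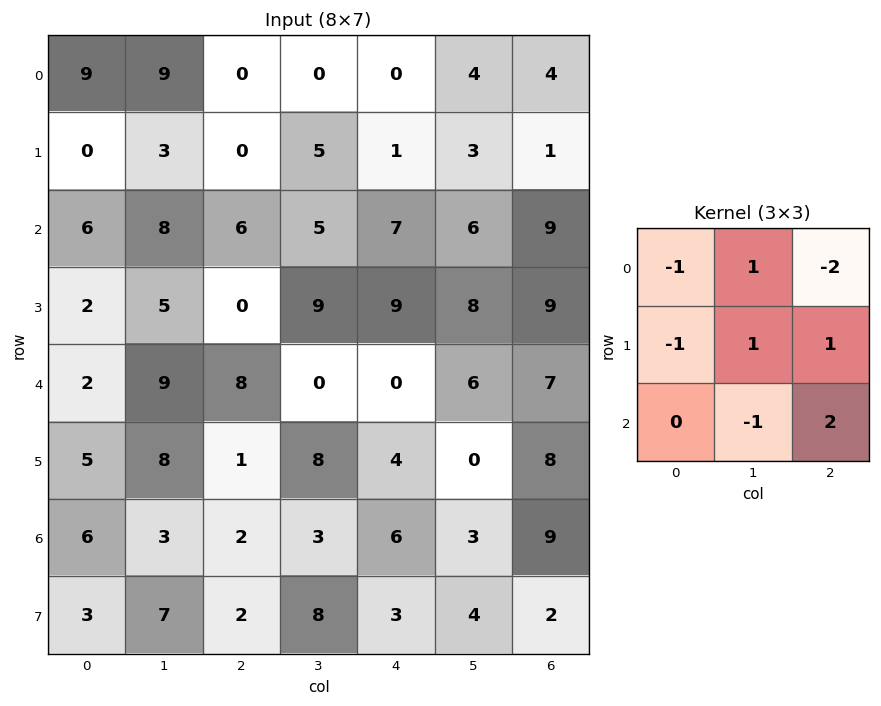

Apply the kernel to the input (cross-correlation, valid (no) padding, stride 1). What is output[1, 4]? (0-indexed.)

18

The receptive field on the input at this output position is [1 3 1 / 7 6 9 / 9 8 9]. Elementwise product with the kernel and sum: 1·-1 + 3·1 + 1·-2 + 7·-1 + 6·1 + 9·1 + 8·-1 + 9·2.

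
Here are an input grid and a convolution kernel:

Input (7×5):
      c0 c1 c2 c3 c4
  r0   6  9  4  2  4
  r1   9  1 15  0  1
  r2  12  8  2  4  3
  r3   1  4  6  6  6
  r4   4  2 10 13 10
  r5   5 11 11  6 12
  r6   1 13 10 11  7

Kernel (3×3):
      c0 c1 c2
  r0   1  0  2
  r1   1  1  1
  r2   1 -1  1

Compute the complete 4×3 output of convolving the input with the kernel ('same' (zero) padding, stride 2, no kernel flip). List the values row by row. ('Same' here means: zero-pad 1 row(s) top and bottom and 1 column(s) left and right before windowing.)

Output[0,0]: The receptive field on the zero-padded input at this output position is [0 0 0 / 0 6 9 / 0 9 1]. Elementwise product with the kernel and sum: 0·1 + 0·2 + 0·1 + 6·1 + 9·1 + 0·1 + 9·-1 + 1·1.

7 1 5
25 19 7
20 47 23
36 57 24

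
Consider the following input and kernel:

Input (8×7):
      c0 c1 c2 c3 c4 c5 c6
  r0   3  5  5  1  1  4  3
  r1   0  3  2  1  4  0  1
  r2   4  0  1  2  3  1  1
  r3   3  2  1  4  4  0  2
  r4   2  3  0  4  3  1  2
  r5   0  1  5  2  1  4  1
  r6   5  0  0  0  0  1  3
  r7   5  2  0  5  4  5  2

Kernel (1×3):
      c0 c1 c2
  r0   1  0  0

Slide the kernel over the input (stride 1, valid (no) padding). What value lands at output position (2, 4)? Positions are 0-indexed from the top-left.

3

The receptive field on the input at this output position is [3 1 1]. Elementwise product with the kernel and sum: 3·1.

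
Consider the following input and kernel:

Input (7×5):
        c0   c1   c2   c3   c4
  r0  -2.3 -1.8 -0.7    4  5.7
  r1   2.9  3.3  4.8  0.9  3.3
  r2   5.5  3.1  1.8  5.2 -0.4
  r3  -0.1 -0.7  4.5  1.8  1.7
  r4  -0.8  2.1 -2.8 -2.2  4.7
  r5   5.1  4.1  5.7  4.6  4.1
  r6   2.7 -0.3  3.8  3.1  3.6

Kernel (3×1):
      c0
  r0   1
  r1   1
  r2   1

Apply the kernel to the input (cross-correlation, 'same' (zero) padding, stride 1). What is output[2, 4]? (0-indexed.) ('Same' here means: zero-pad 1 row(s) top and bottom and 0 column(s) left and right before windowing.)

The receptive field on the zero-padded input at this output position is [3.3 / -0.4 / 1.7]. Elementwise product with the kernel and sum: 3.3·1 + -0.4·1 + 1.7·1.

4.6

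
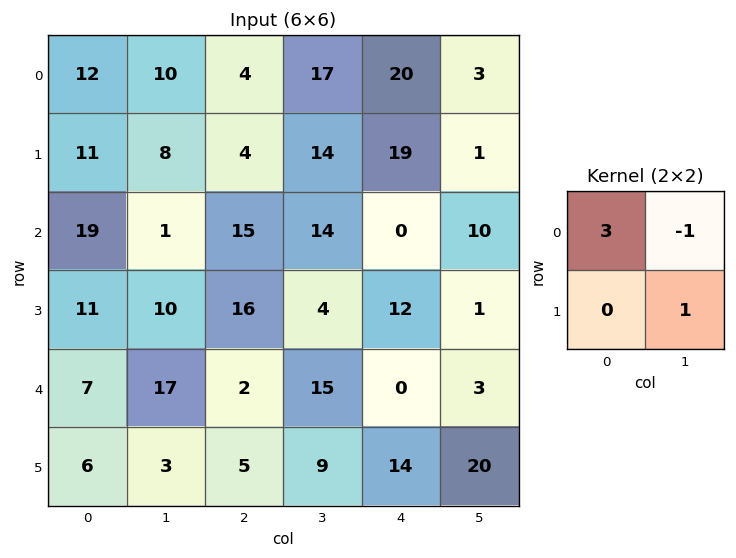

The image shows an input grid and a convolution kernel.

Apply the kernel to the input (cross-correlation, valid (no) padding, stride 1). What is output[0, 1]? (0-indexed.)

30

The receptive field on the input at this output position is [10 4 / 8 4]. Elementwise product with the kernel and sum: 10·3 + 4·-1 + 4·1.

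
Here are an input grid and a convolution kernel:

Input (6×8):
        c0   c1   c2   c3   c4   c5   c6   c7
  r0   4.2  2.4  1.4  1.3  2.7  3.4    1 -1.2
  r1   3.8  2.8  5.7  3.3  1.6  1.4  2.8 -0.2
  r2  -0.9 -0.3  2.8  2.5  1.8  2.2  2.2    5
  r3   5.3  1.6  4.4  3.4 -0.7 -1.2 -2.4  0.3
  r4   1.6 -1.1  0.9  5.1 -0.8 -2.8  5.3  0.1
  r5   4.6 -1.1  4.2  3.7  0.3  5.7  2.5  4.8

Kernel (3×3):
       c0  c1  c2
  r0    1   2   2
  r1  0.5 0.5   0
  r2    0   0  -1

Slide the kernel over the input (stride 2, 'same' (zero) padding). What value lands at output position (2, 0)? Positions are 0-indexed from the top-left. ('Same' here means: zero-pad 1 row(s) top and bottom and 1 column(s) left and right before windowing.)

The receptive field on the zero-padded input at this output position is [0 5.3 1.6 / 0 1.6 -1.1 / 0 4.6 -1.1]. Elementwise product with the kernel and sum: 0·1 + 5.3·2 + 1.6·2 + 0·0.5 + 1.6·0.5 + -1.1·-1.

15.7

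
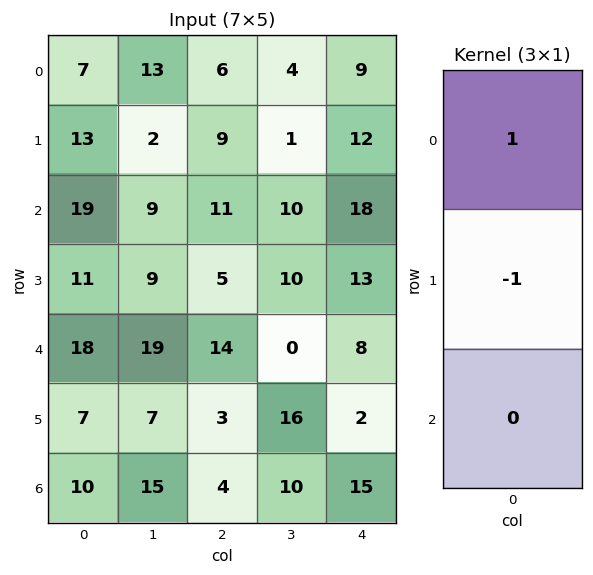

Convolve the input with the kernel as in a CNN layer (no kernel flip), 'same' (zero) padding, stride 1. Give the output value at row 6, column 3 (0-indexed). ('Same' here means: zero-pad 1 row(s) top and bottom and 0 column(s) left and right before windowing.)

The receptive field on the zero-padded input at this output position is [16 / 10 / 0]. Elementwise product with the kernel and sum: 16·1 + 10·-1.

6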